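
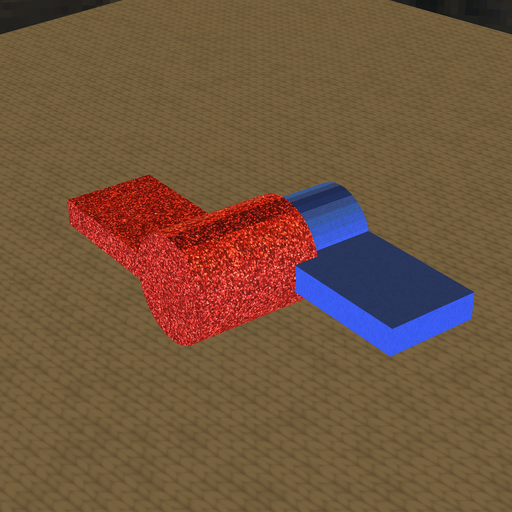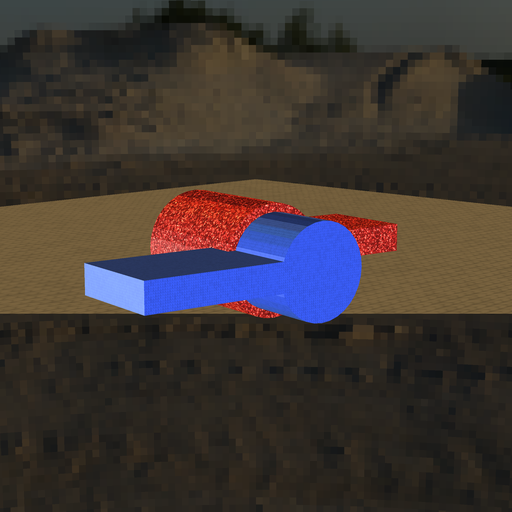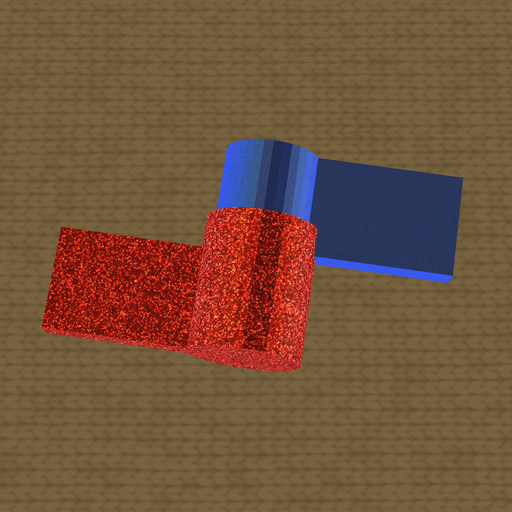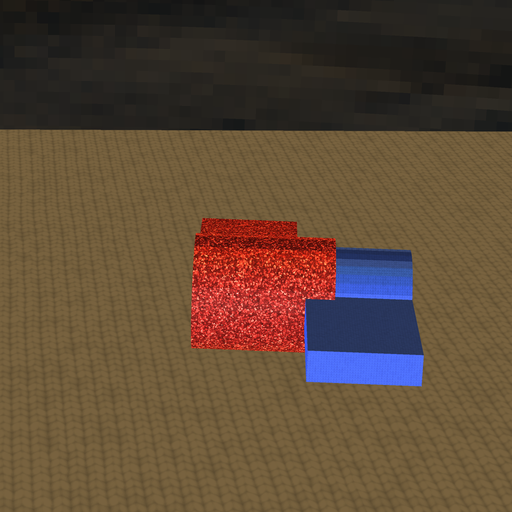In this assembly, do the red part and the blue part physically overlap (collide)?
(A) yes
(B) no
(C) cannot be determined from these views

(A) yes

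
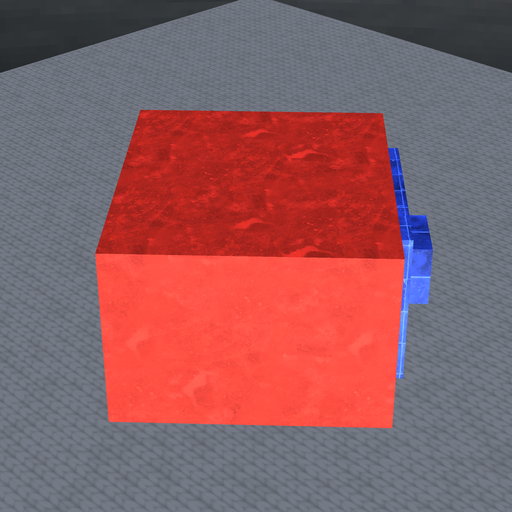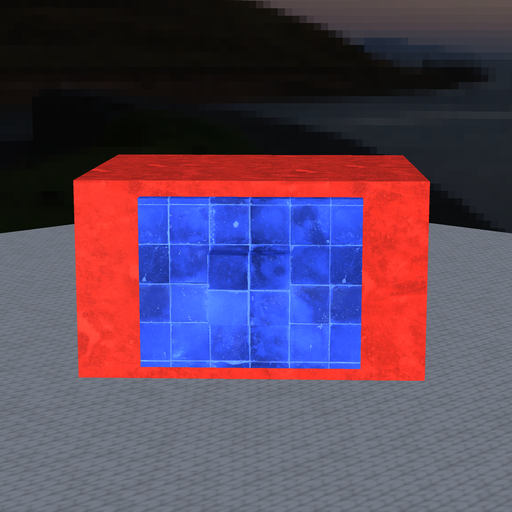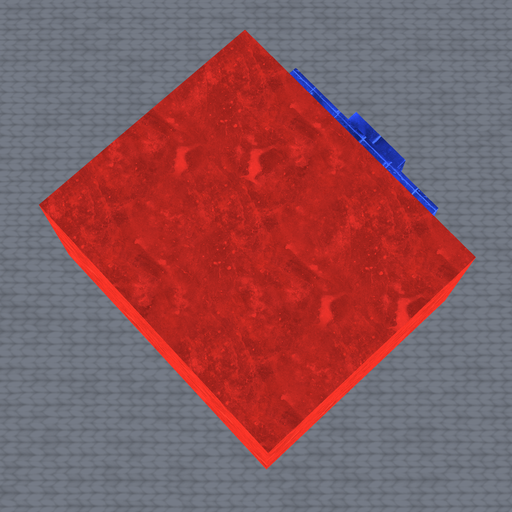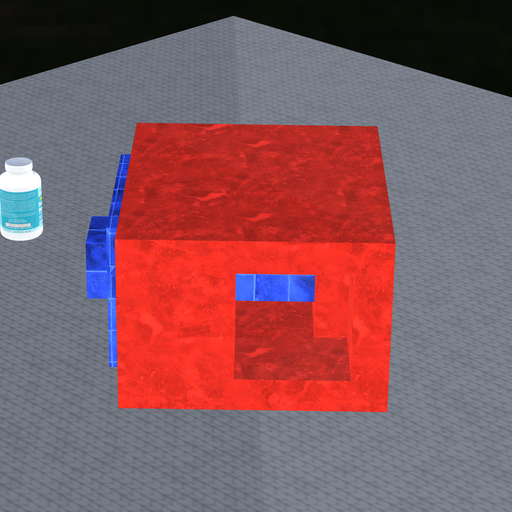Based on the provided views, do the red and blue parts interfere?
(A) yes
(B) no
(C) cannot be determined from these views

(A) yes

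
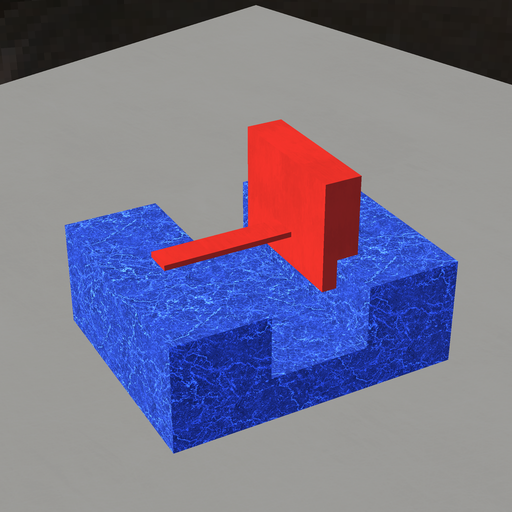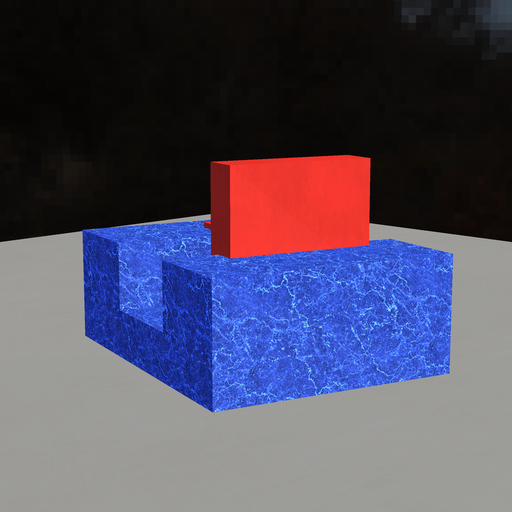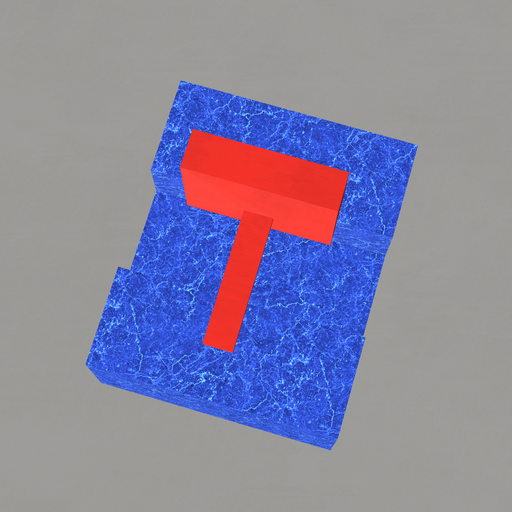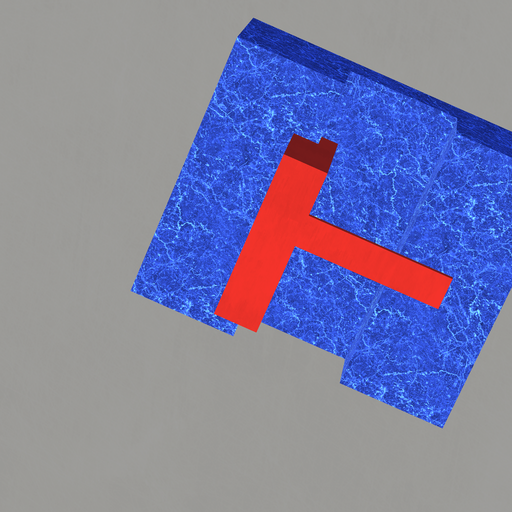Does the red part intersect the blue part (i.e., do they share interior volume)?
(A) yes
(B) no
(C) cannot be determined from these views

(A) yes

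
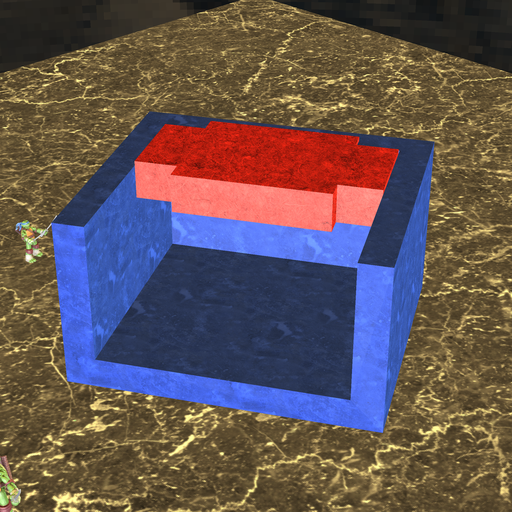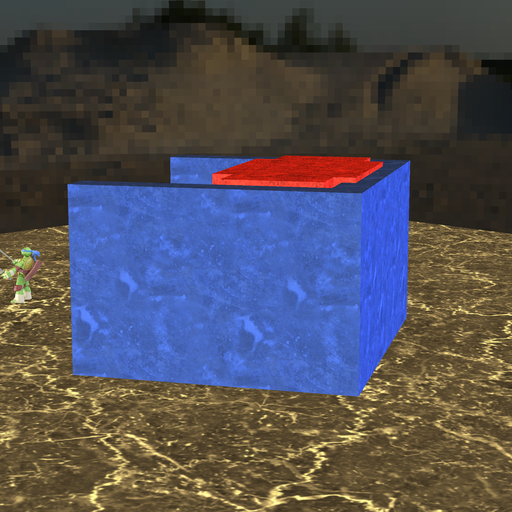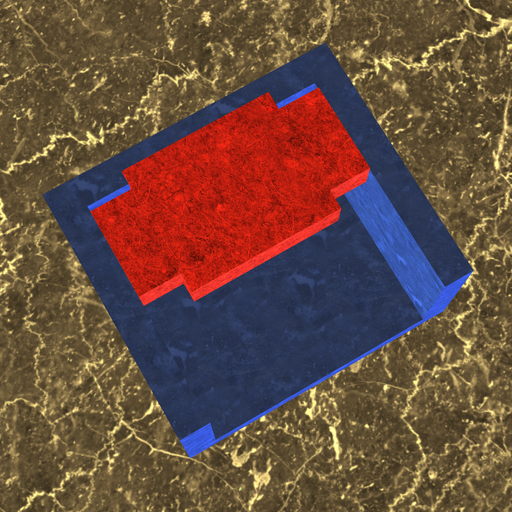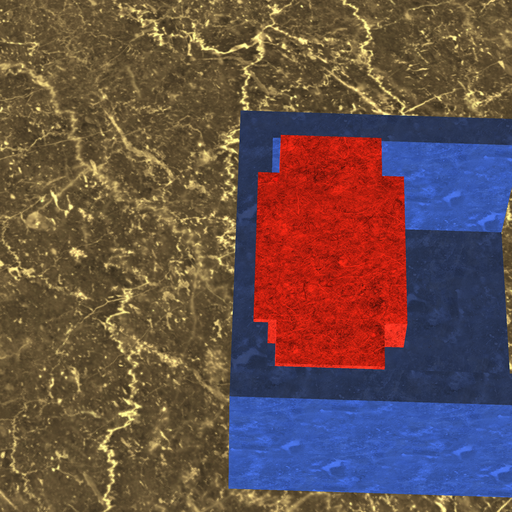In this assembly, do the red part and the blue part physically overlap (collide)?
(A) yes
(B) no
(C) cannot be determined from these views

(A) yes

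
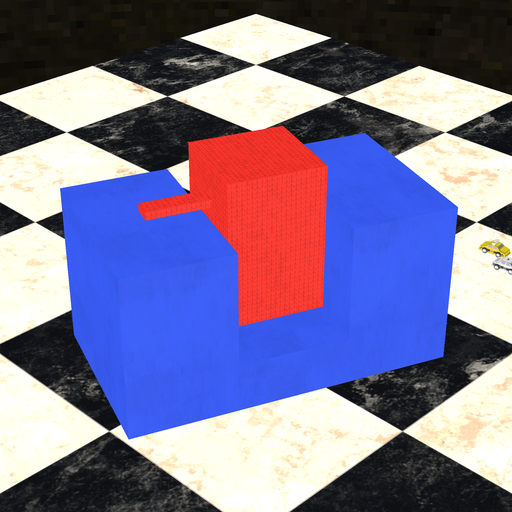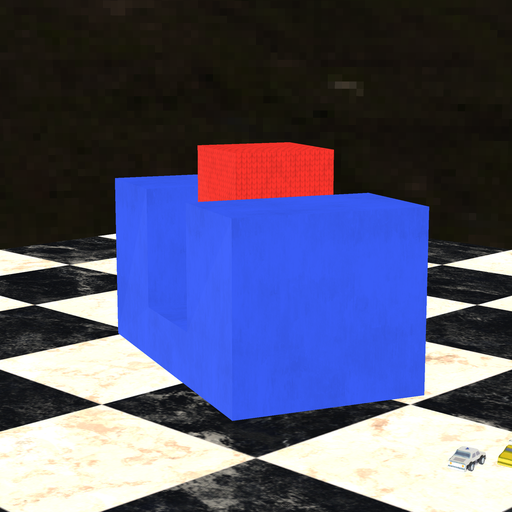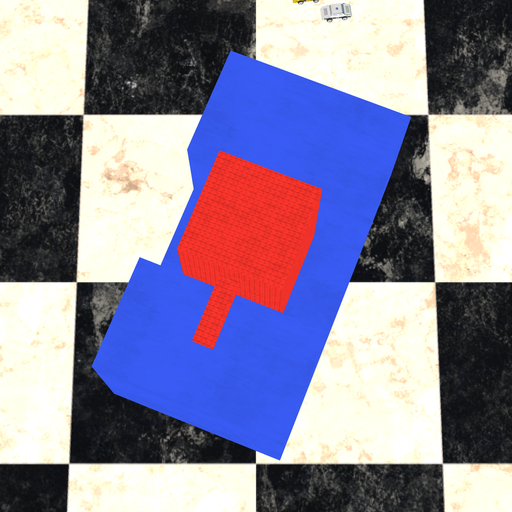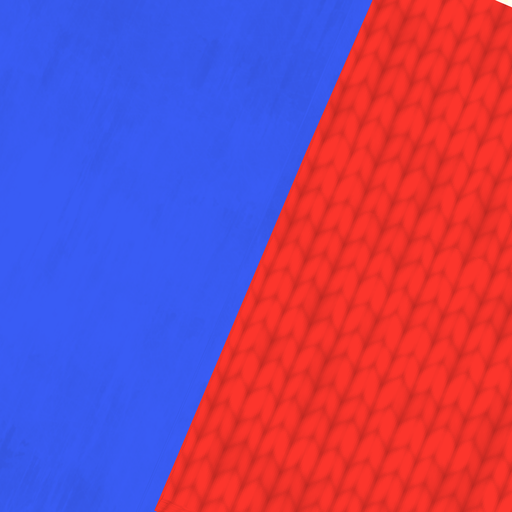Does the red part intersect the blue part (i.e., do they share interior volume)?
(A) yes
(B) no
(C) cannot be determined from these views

(B) no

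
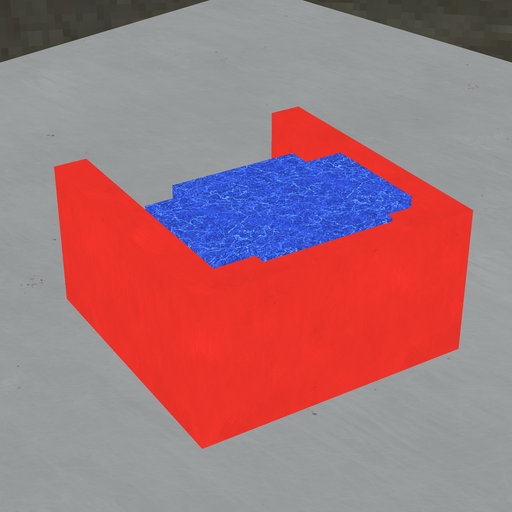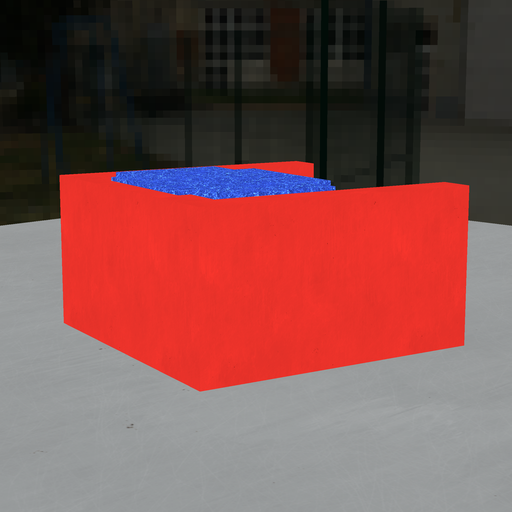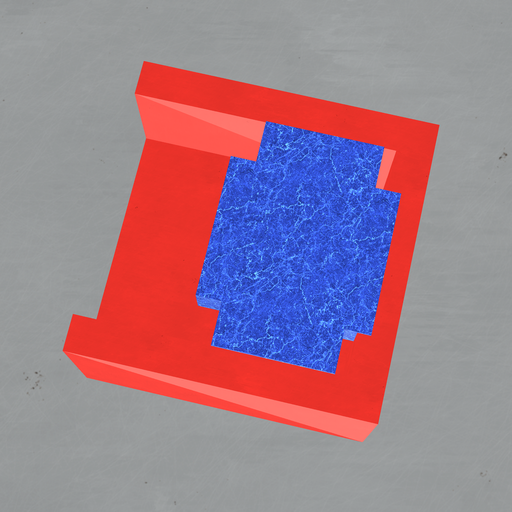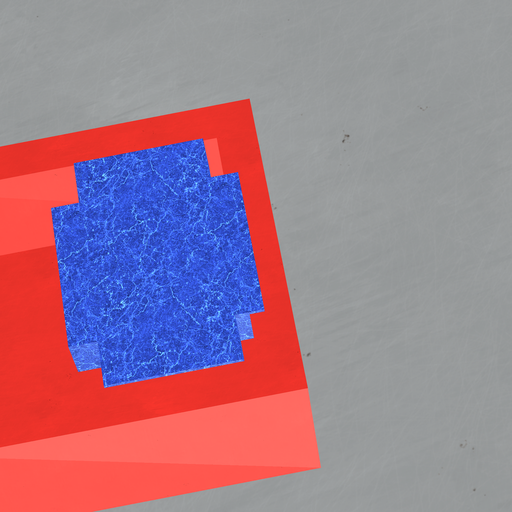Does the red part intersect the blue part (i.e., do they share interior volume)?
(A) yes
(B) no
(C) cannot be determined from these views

(A) yes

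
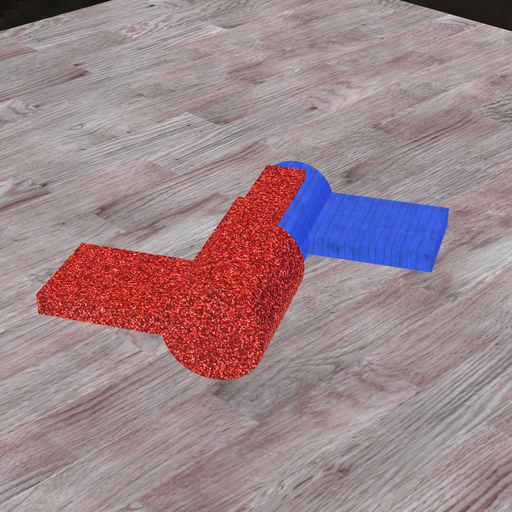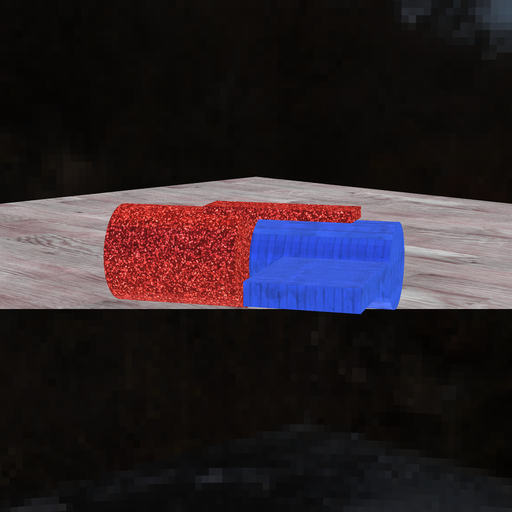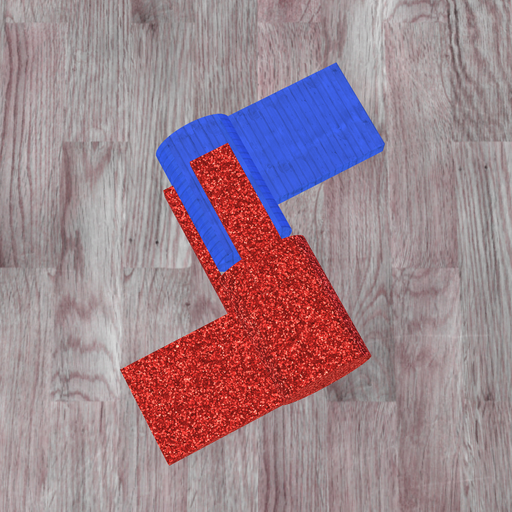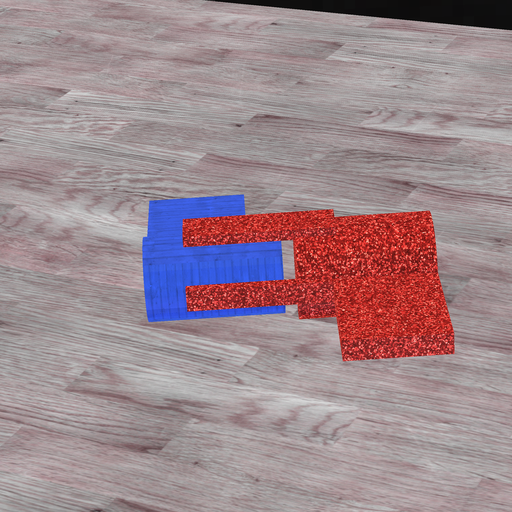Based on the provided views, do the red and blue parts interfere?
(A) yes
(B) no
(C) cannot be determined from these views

(B) no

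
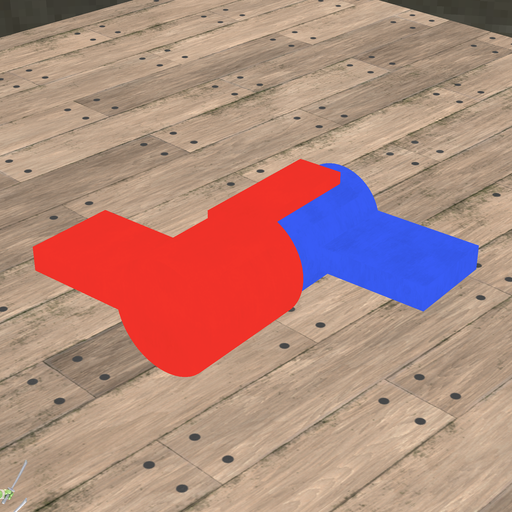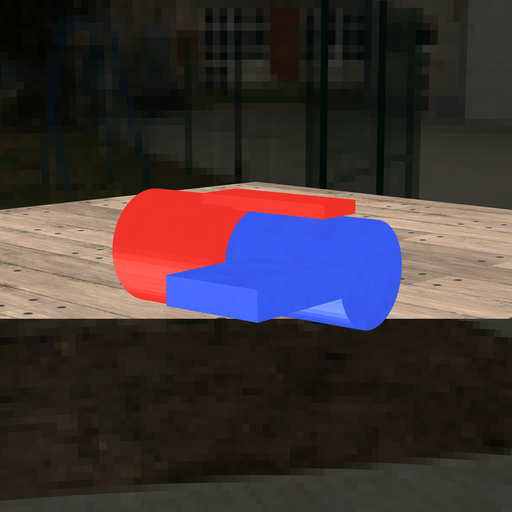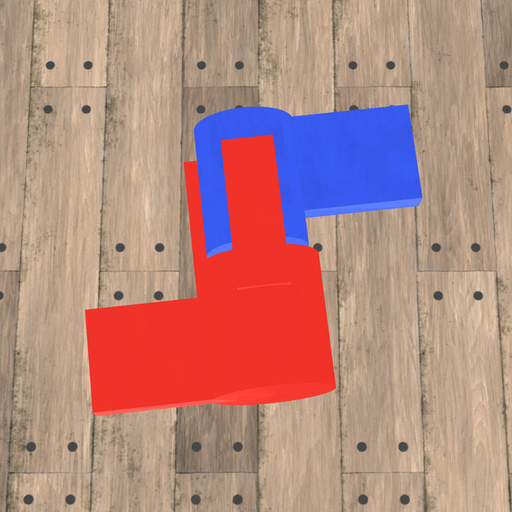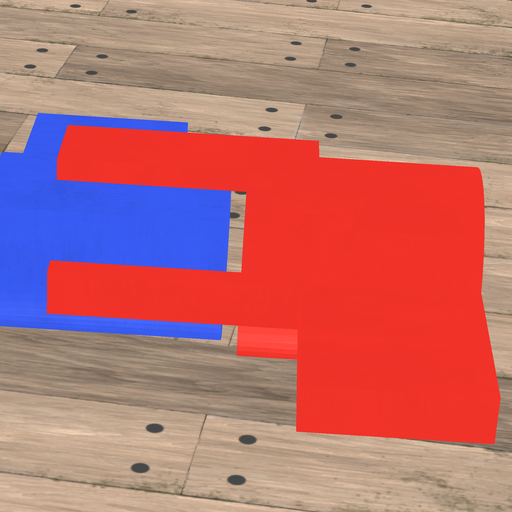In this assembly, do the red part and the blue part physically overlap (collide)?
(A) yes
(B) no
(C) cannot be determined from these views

(B) no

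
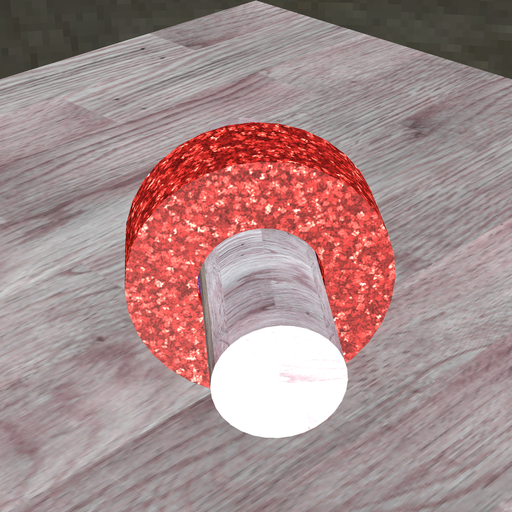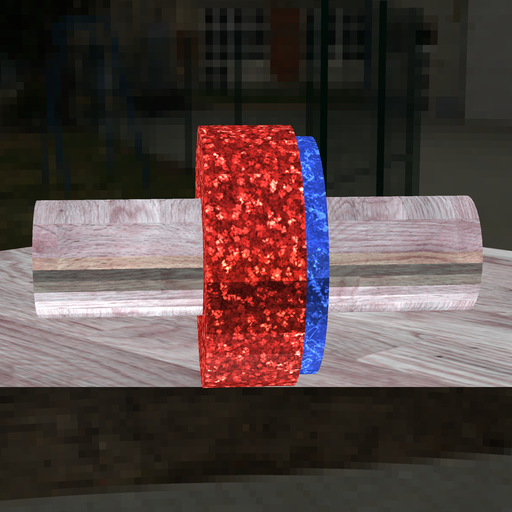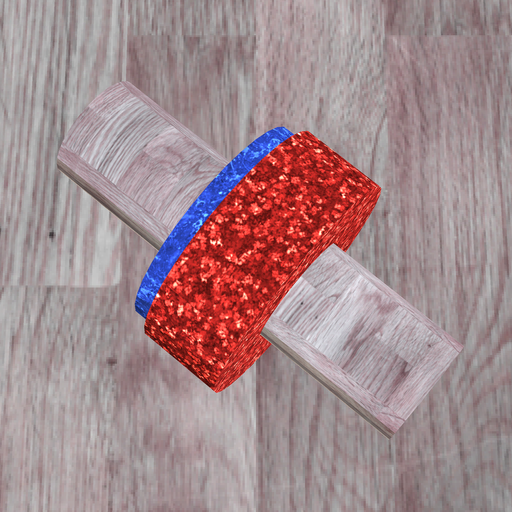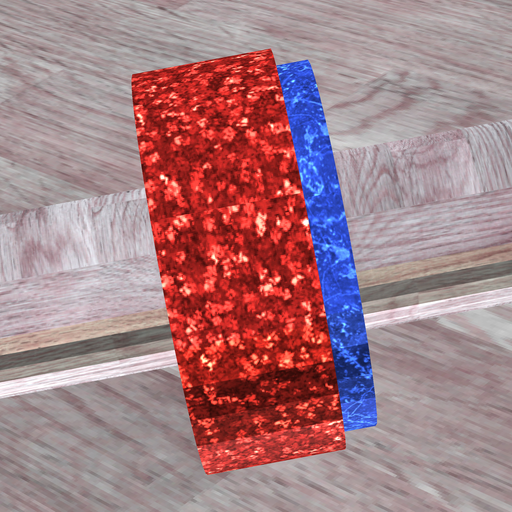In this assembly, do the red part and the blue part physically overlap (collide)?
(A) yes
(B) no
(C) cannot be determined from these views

(A) yes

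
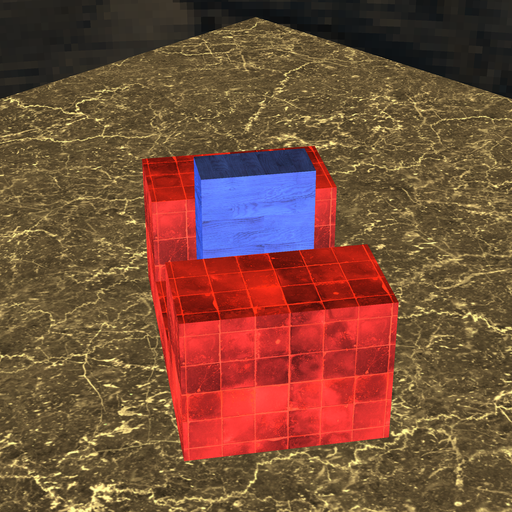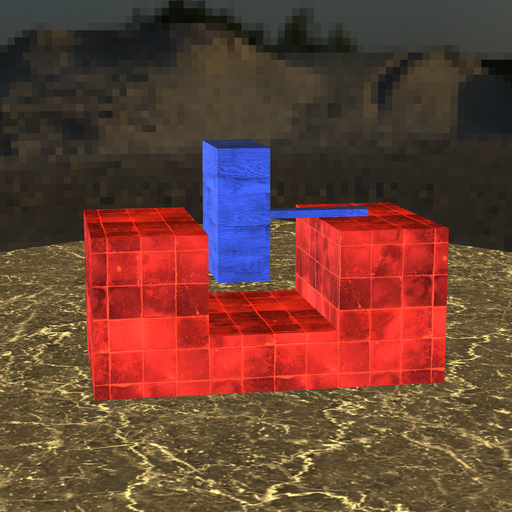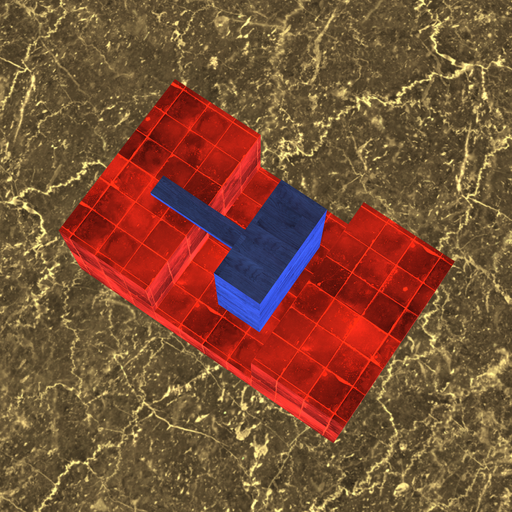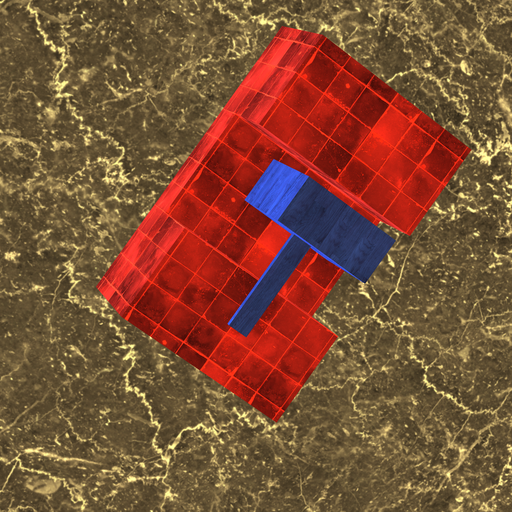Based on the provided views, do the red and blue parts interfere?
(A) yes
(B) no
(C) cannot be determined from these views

(B) no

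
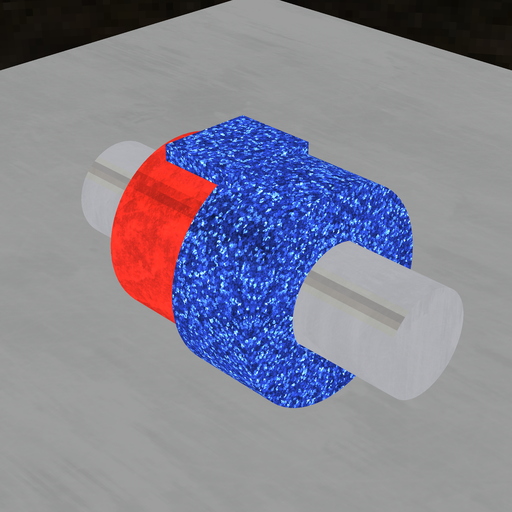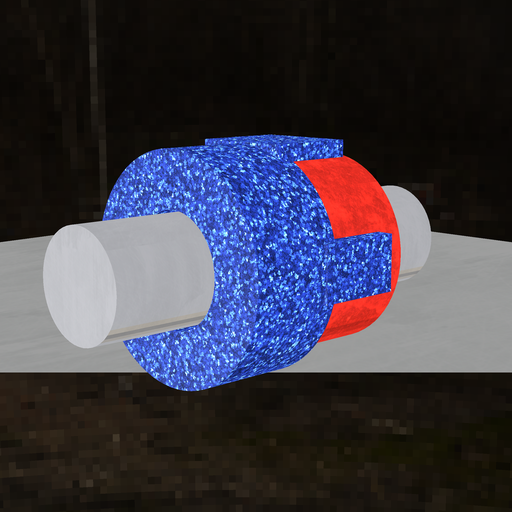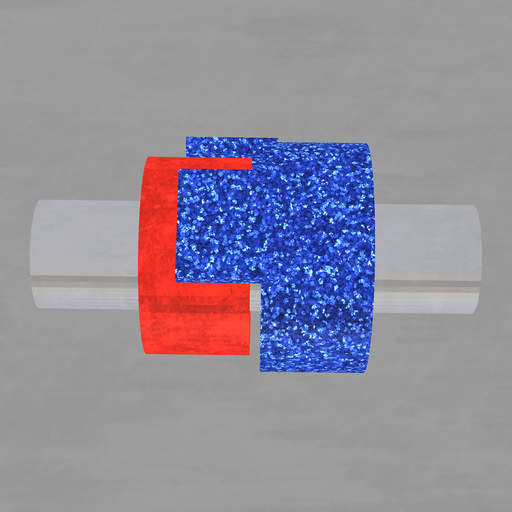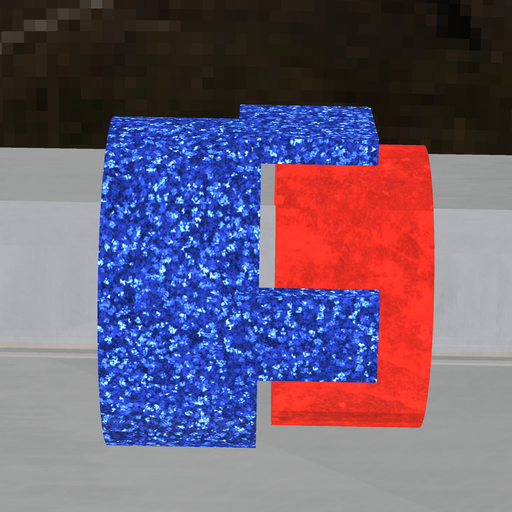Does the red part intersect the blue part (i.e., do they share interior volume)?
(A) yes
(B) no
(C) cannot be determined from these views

(B) no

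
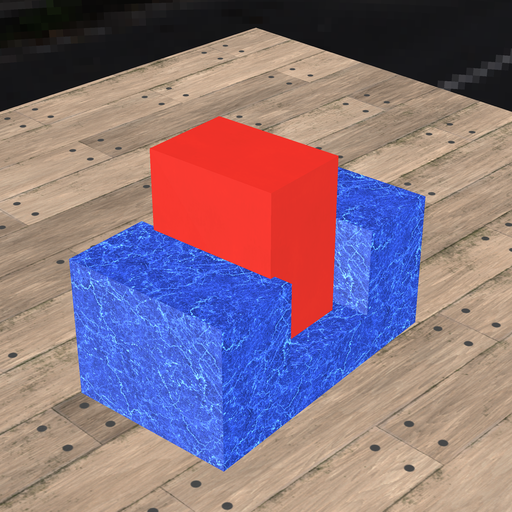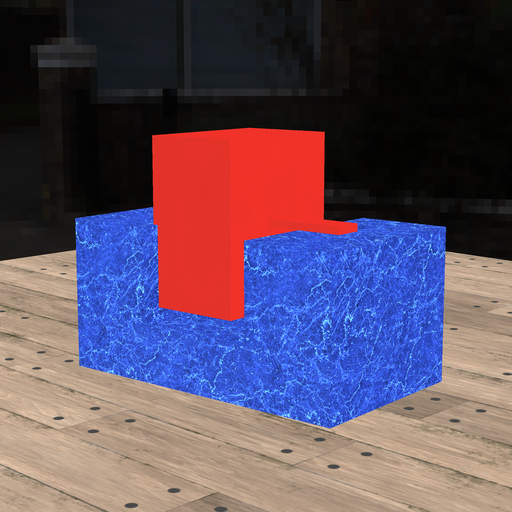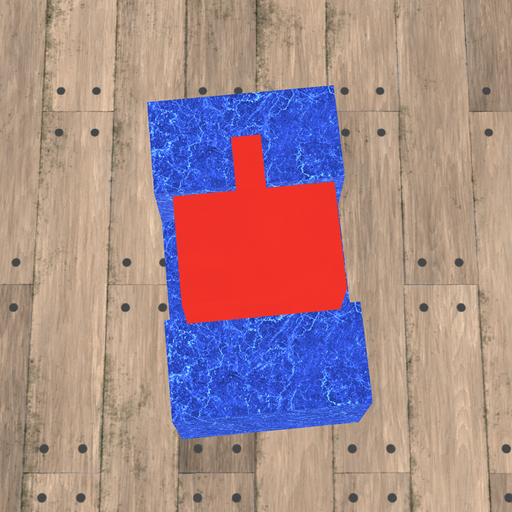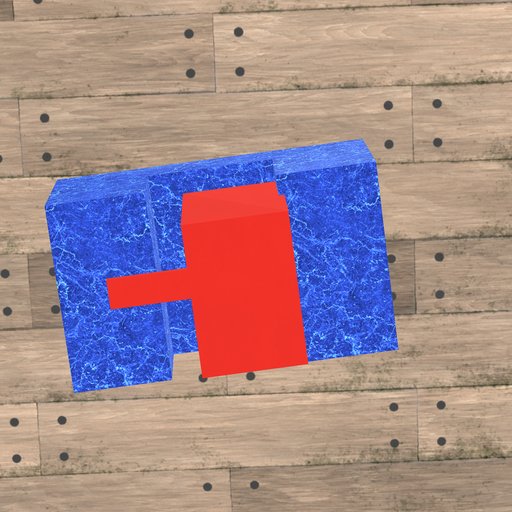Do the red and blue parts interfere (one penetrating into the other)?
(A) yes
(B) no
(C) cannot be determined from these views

(A) yes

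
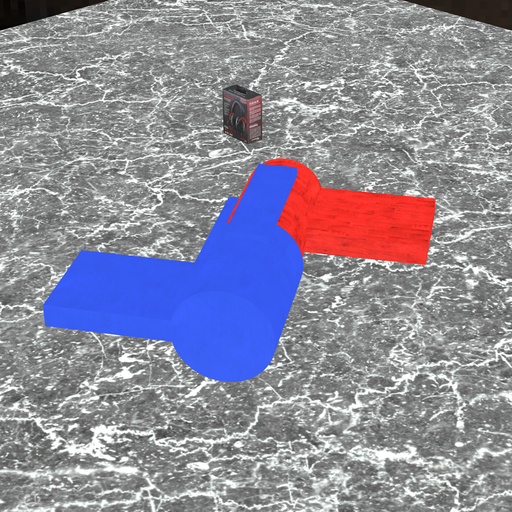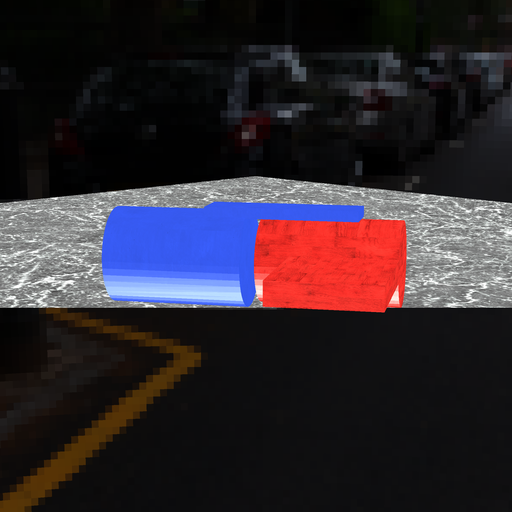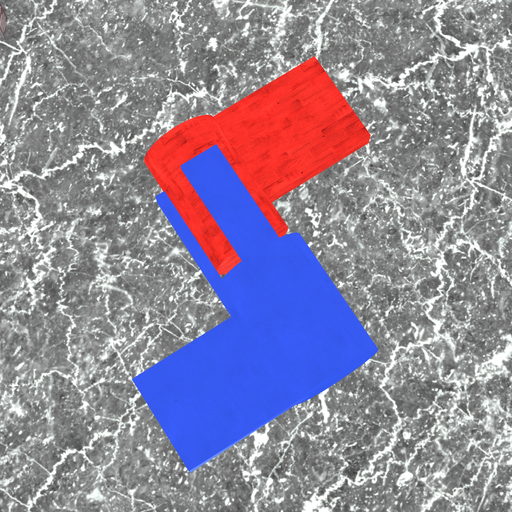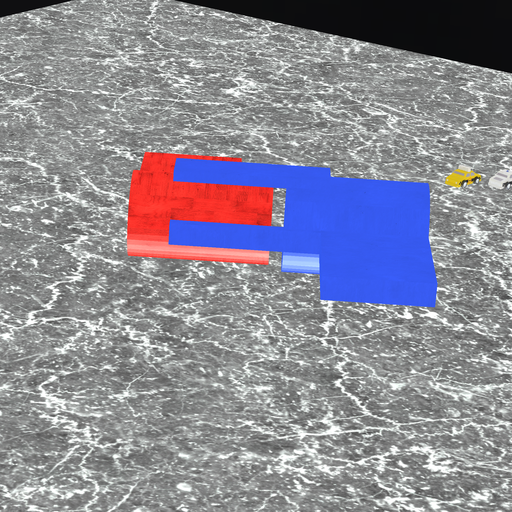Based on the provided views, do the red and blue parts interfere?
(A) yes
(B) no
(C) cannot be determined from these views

(B) no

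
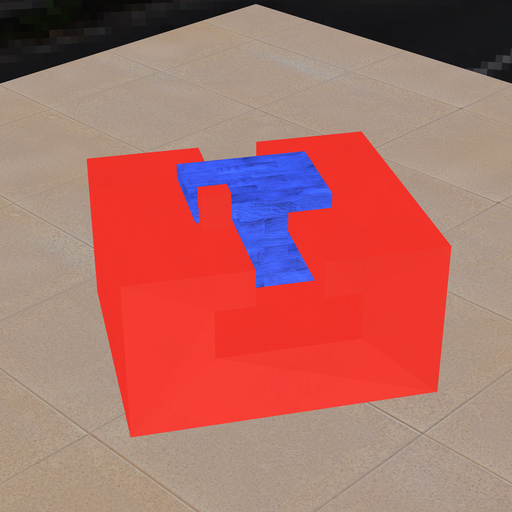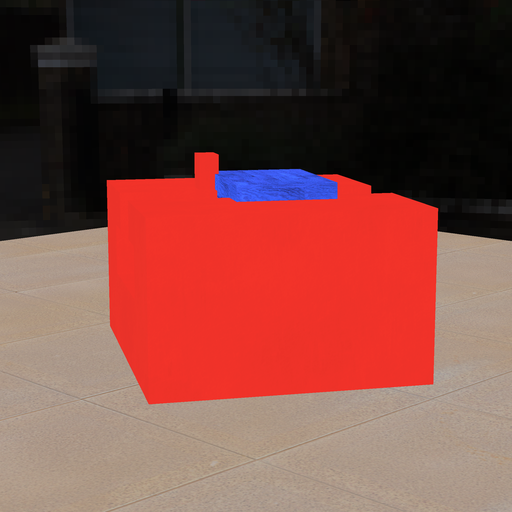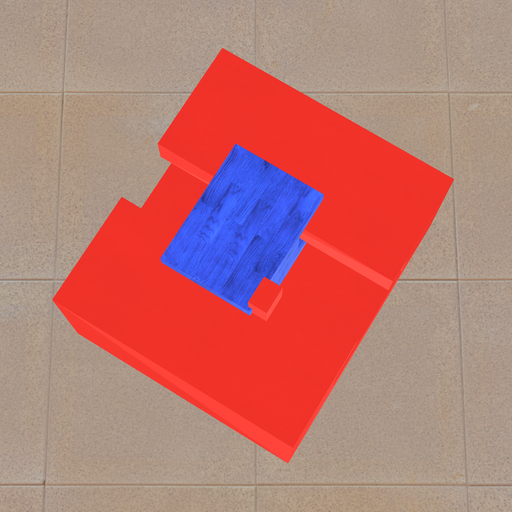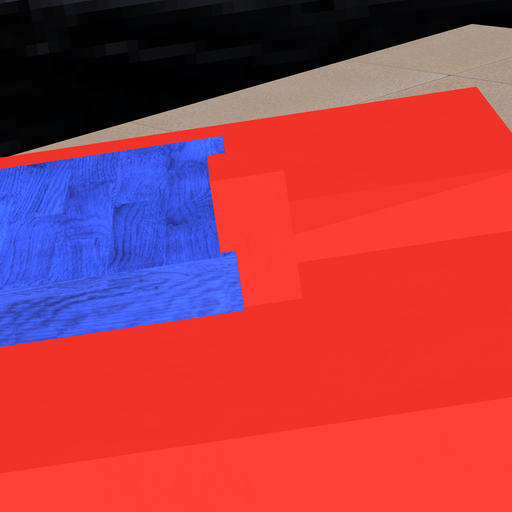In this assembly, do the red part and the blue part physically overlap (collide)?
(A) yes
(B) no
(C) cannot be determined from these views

(A) yes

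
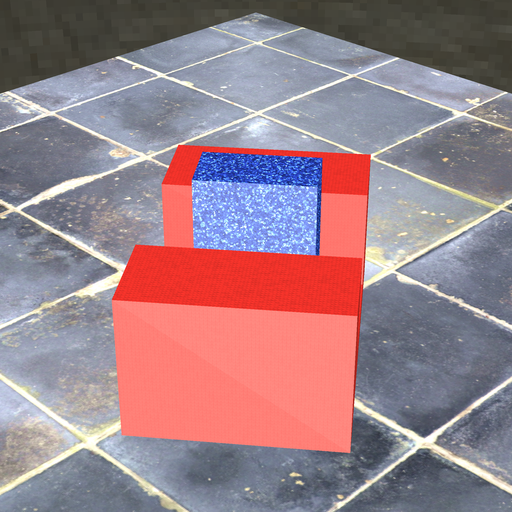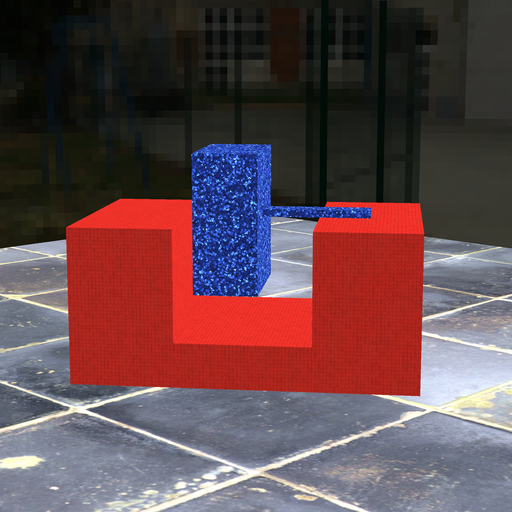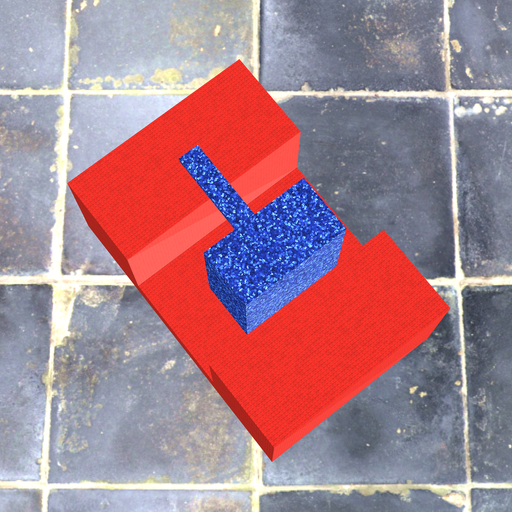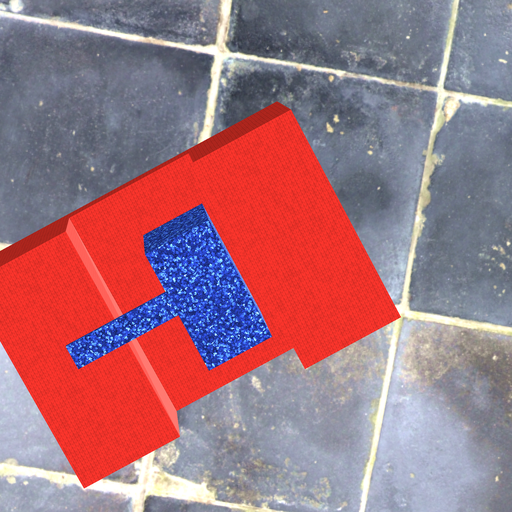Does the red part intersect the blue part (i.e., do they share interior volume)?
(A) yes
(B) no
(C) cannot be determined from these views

(B) no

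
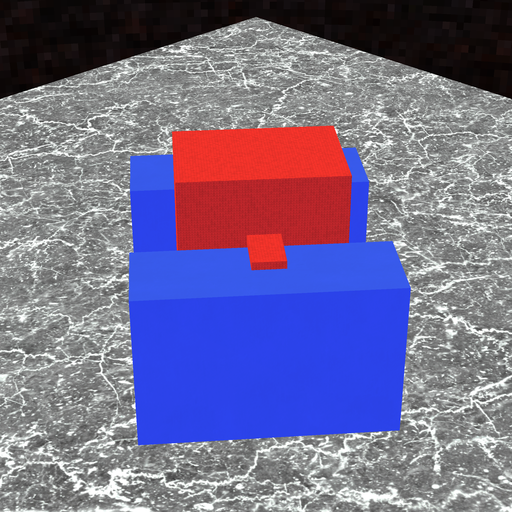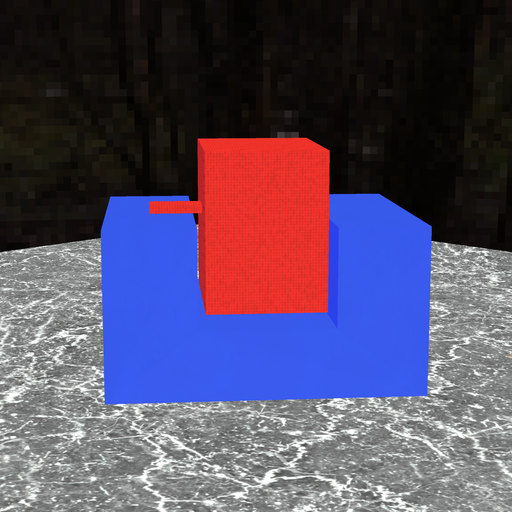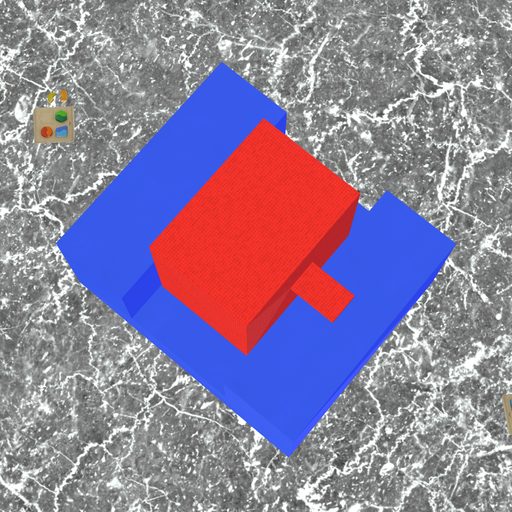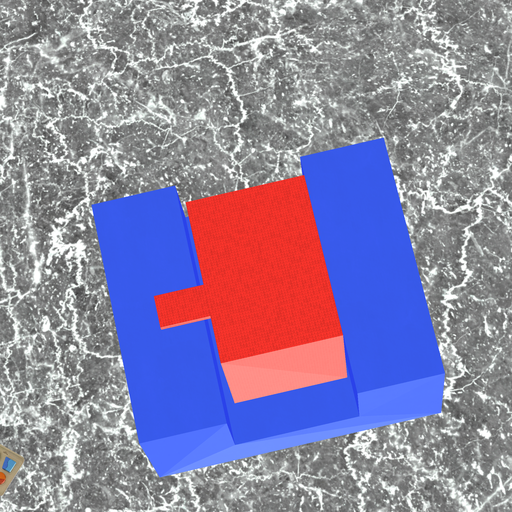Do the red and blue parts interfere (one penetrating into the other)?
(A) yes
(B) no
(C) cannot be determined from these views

(B) no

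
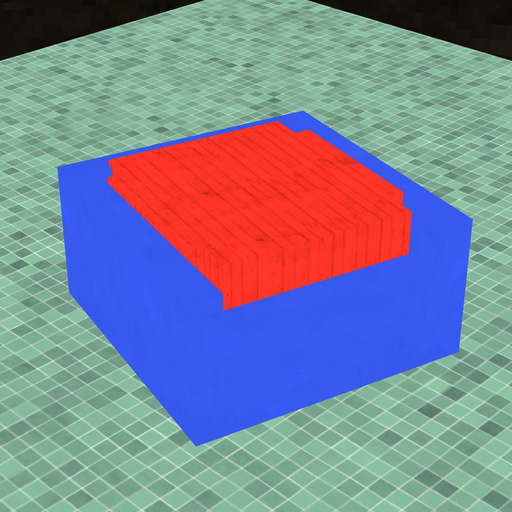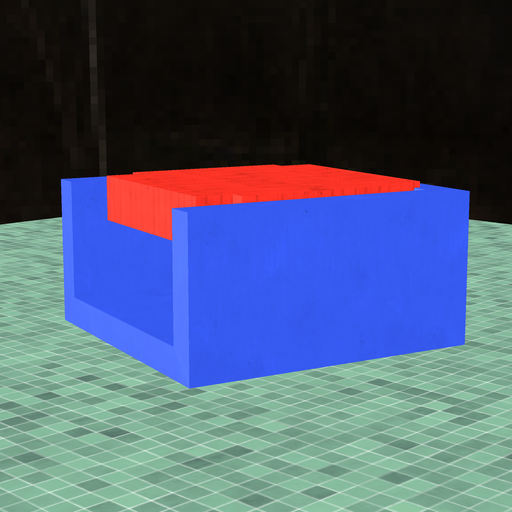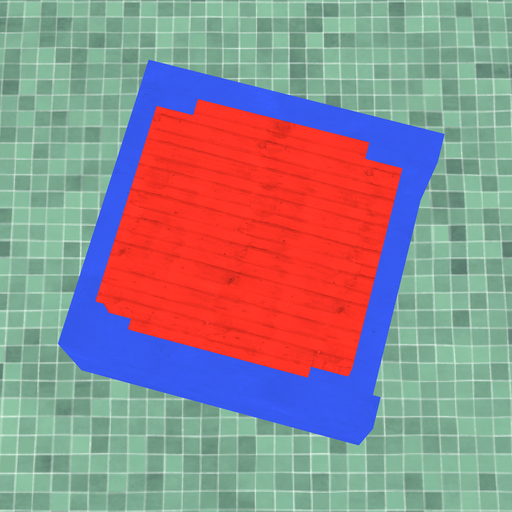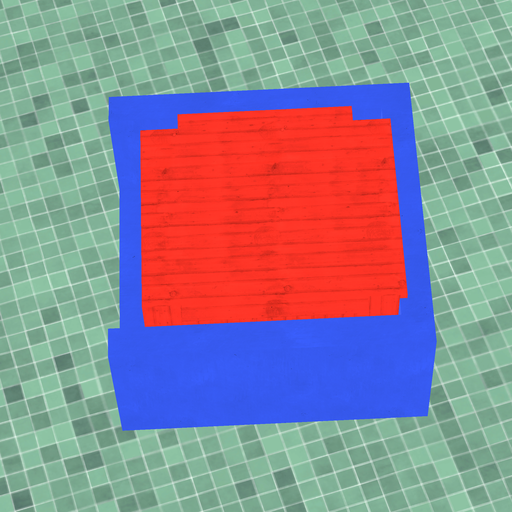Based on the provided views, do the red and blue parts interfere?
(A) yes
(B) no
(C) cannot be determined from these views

(A) yes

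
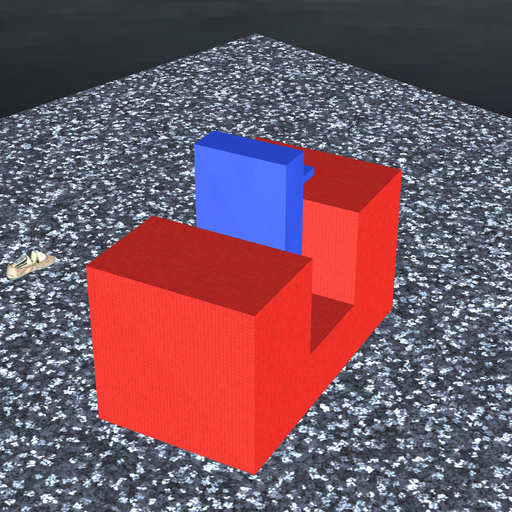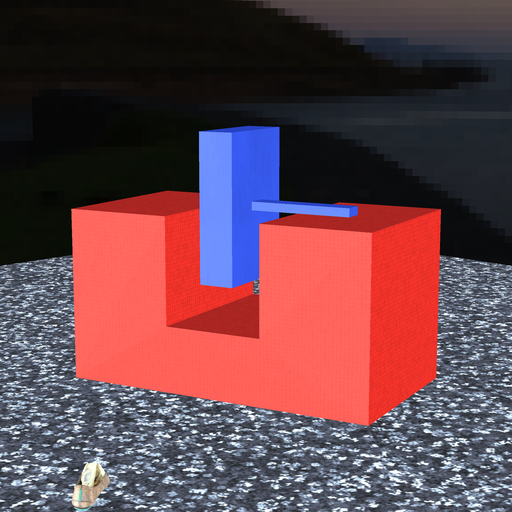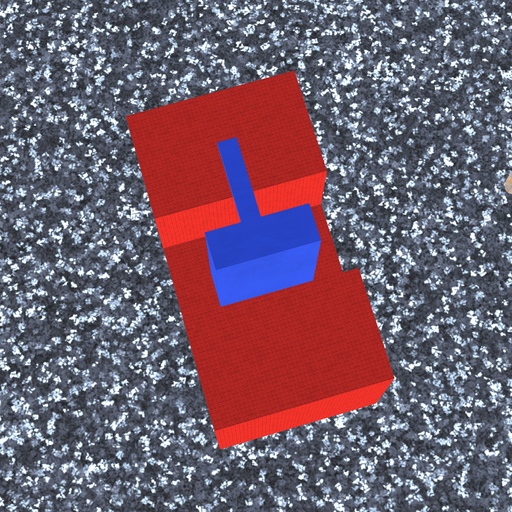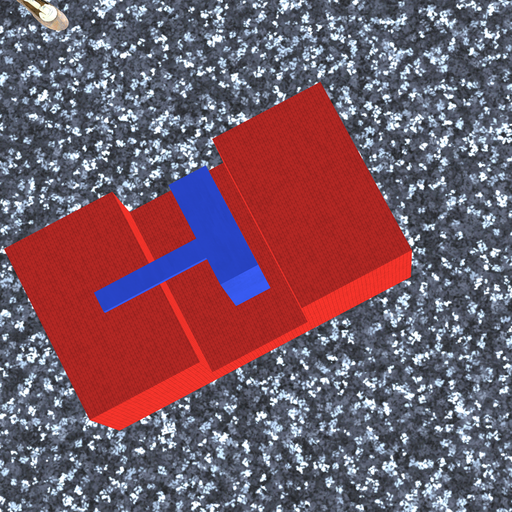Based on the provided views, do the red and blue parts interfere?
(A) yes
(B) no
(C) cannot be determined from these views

(B) no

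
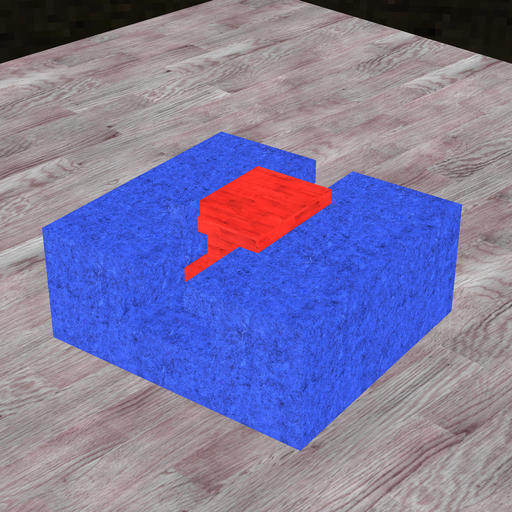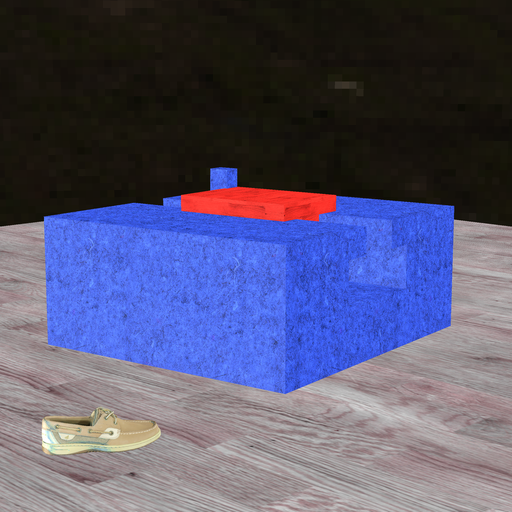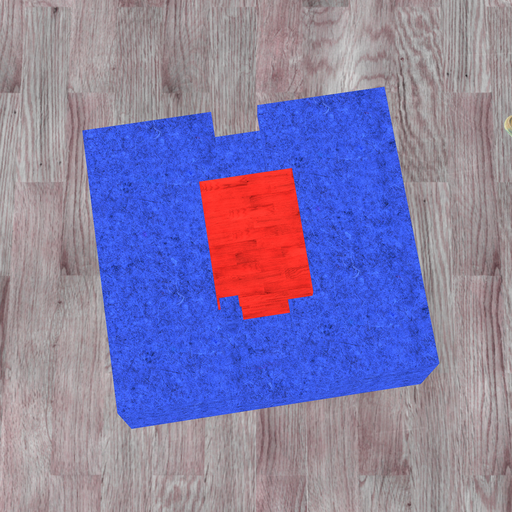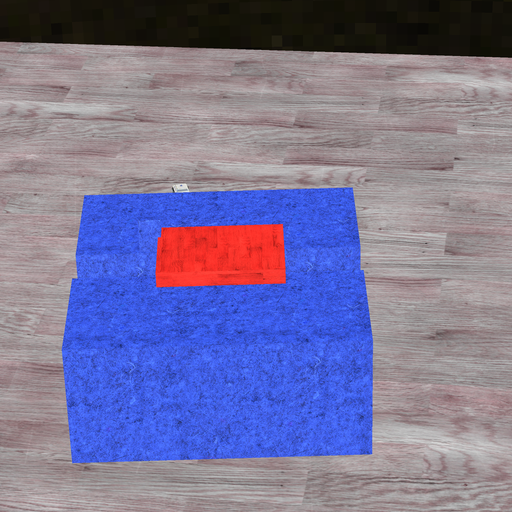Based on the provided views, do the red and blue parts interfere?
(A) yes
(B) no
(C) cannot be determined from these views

(A) yes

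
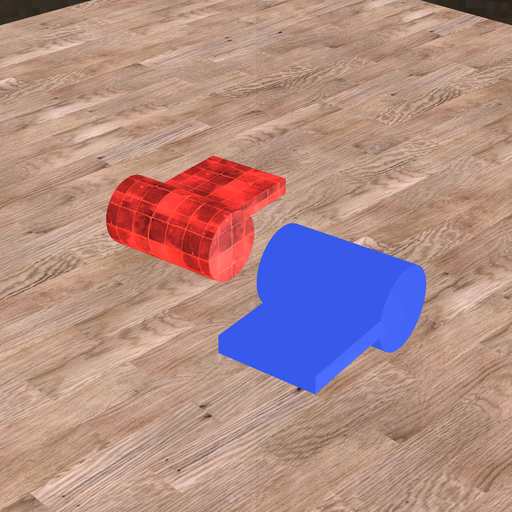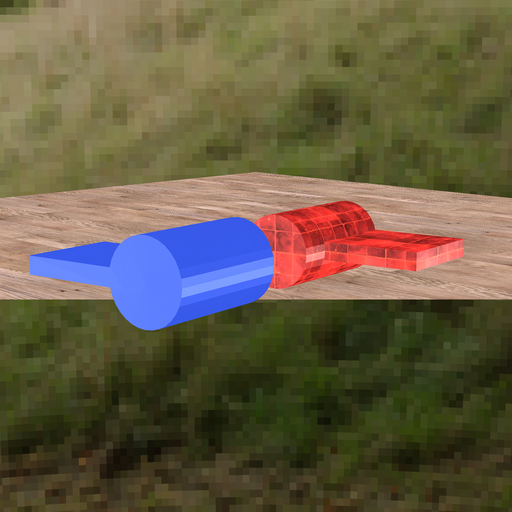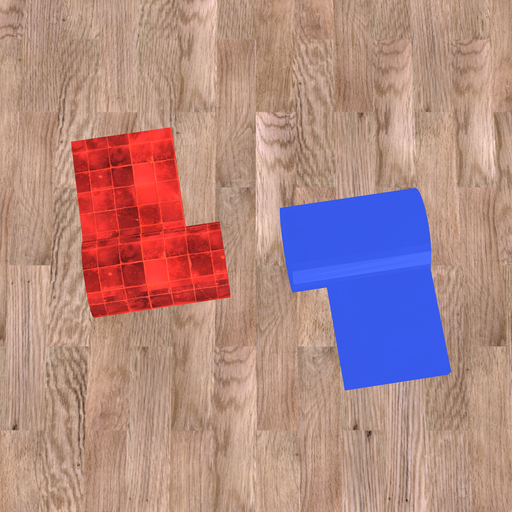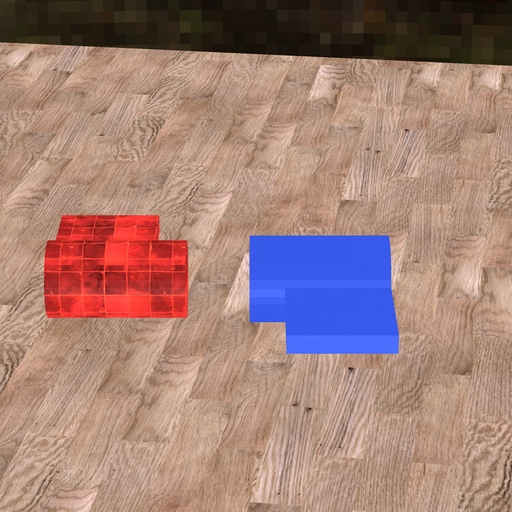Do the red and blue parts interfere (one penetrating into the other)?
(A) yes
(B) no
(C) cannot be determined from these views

(B) no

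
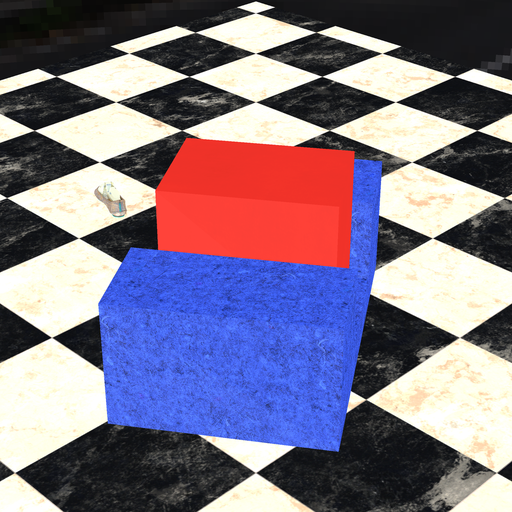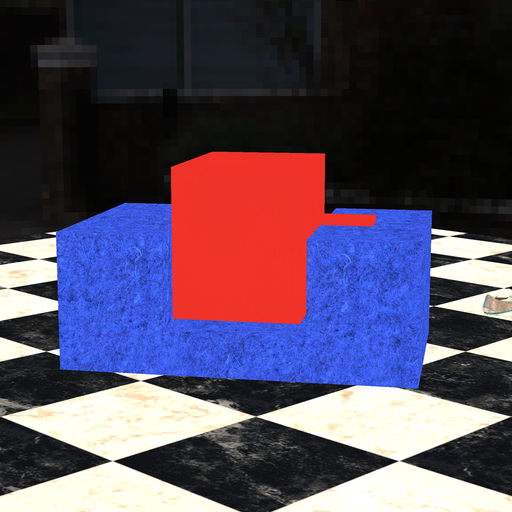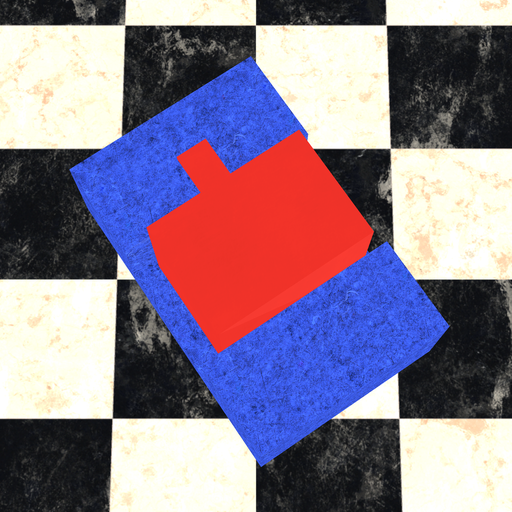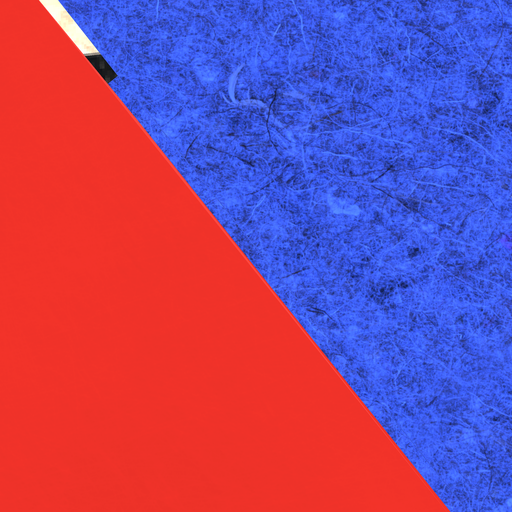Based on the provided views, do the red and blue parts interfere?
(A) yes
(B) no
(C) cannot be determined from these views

(B) no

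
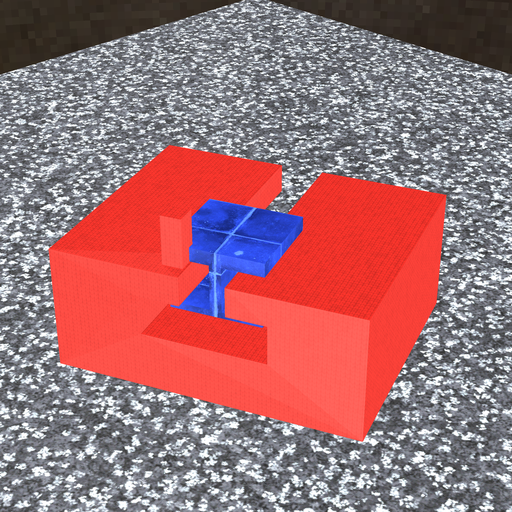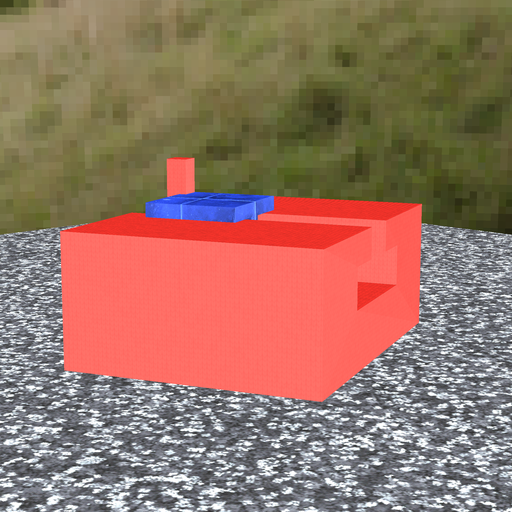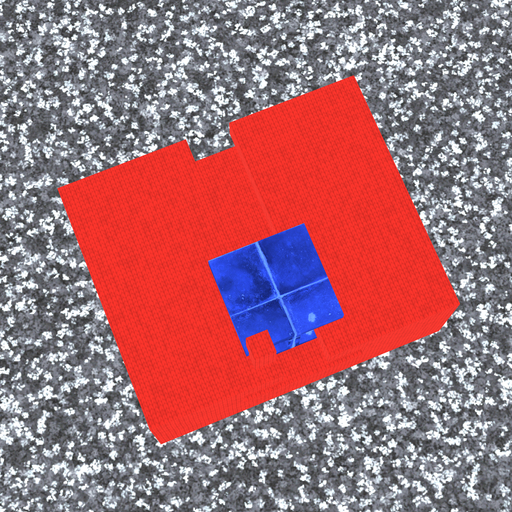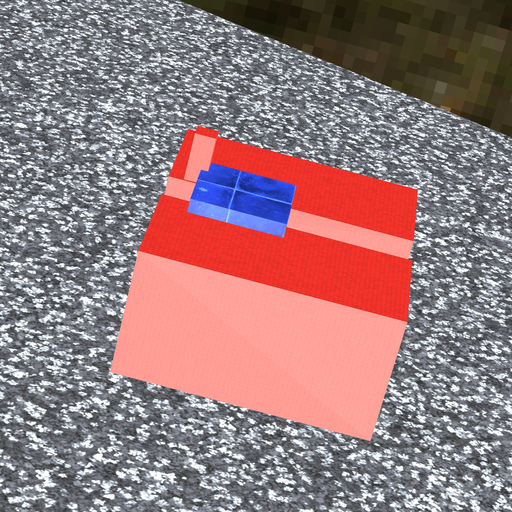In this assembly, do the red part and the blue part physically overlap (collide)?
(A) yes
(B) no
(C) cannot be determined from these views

(A) yes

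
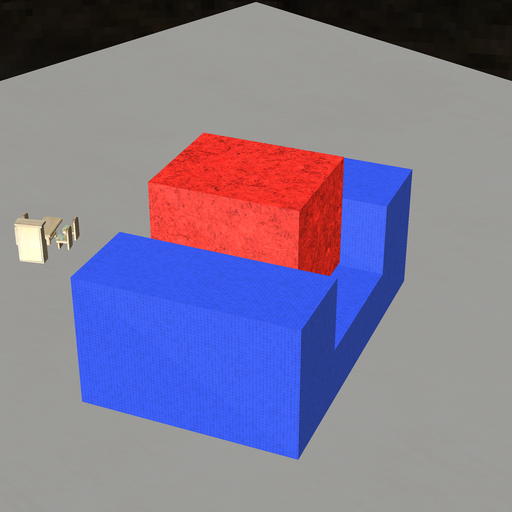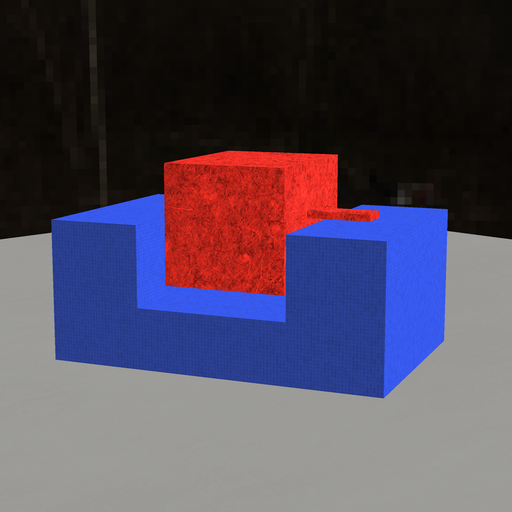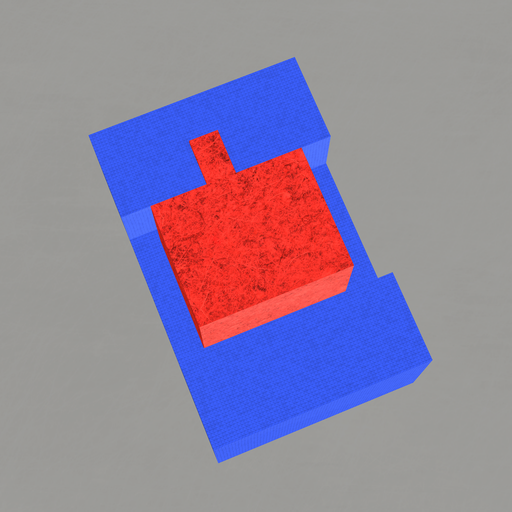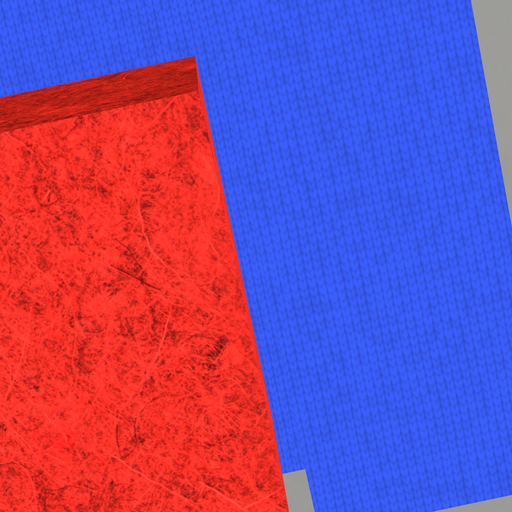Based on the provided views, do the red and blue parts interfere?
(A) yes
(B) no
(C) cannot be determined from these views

(B) no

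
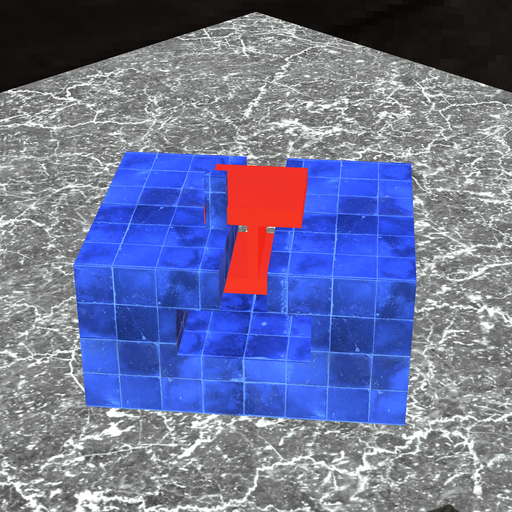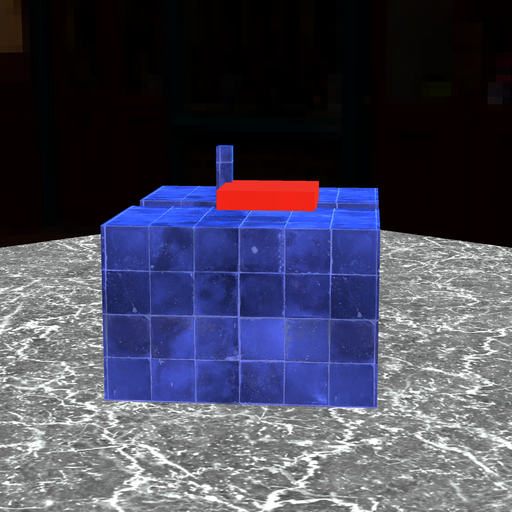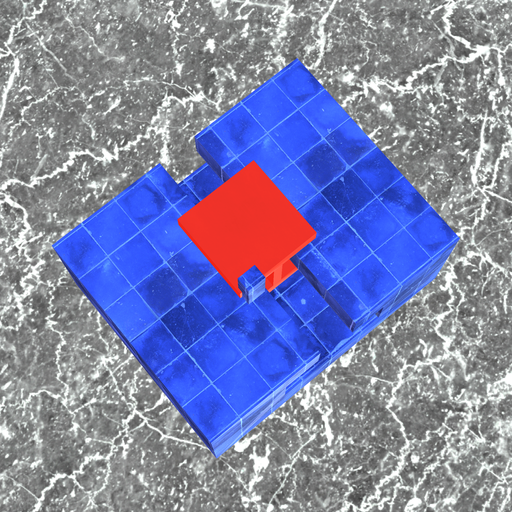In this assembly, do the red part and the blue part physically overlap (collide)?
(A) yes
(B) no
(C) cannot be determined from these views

(A) yes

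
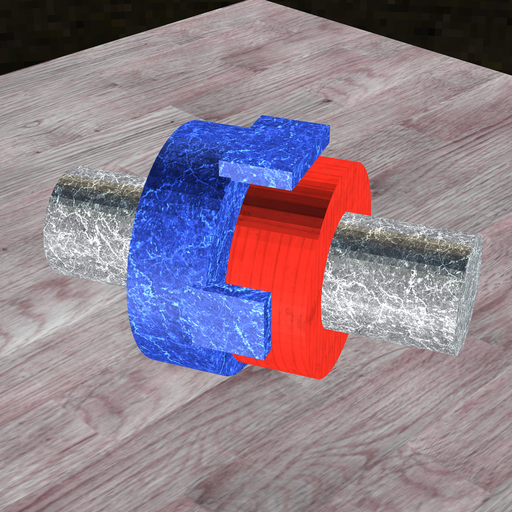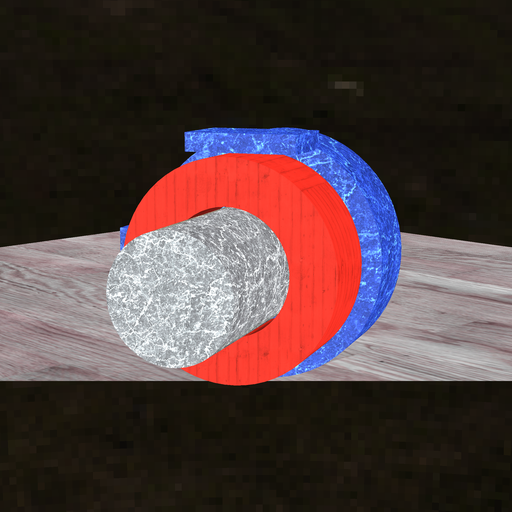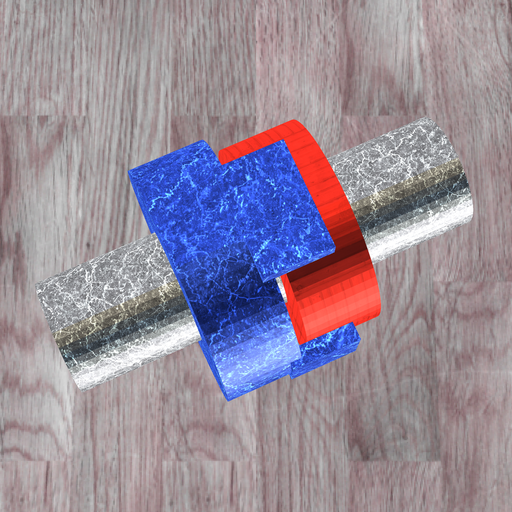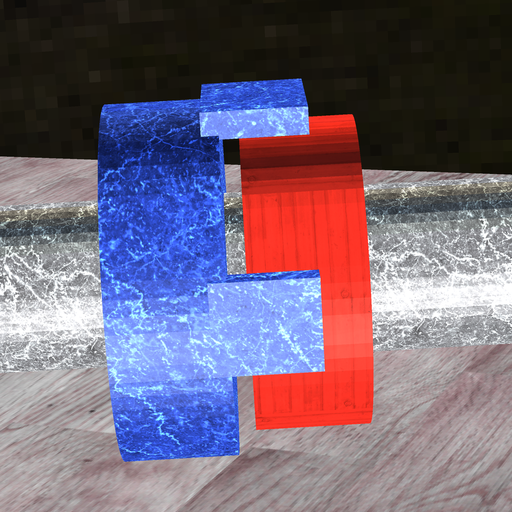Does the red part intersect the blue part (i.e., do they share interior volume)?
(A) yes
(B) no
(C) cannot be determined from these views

(B) no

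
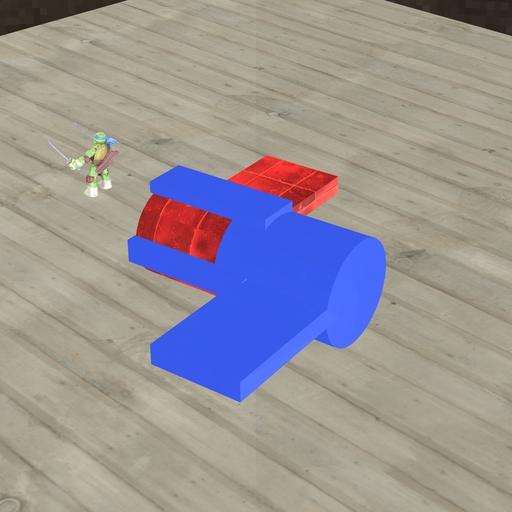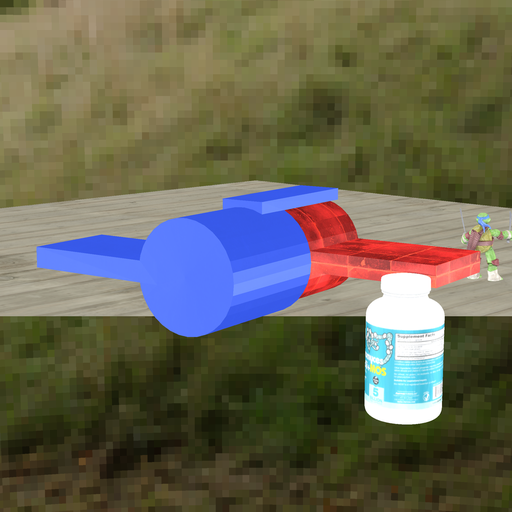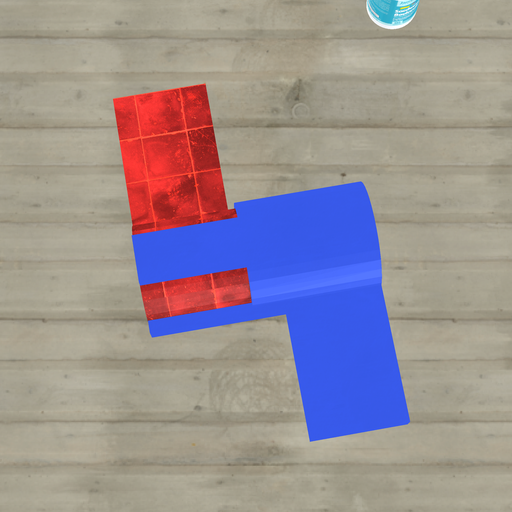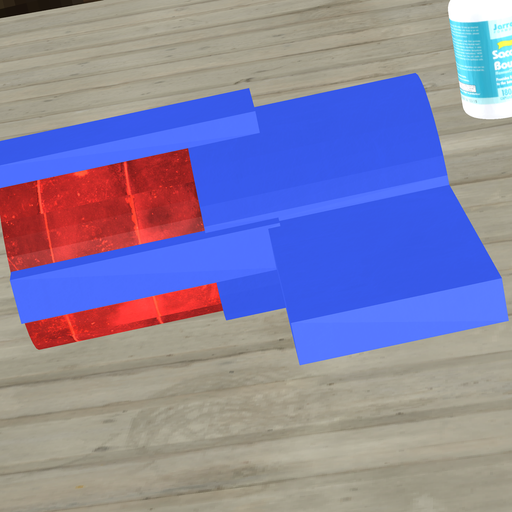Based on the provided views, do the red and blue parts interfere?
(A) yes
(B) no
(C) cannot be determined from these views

(A) yes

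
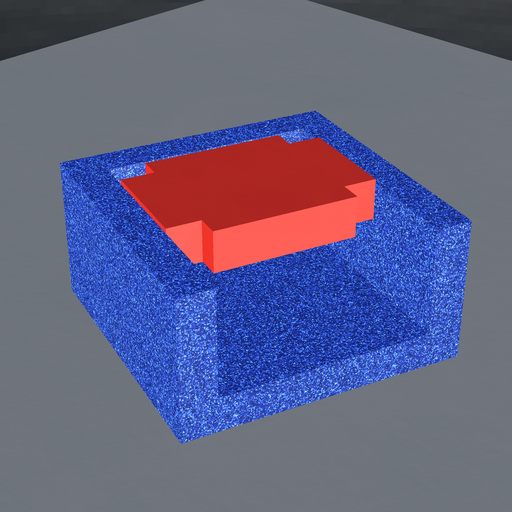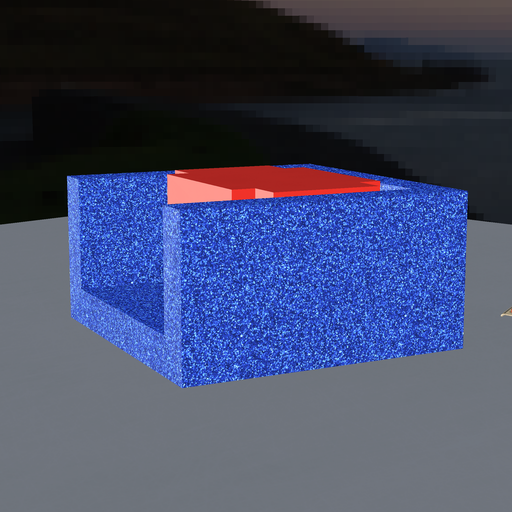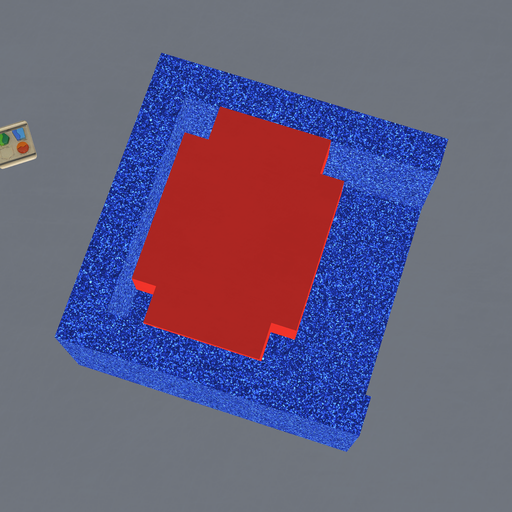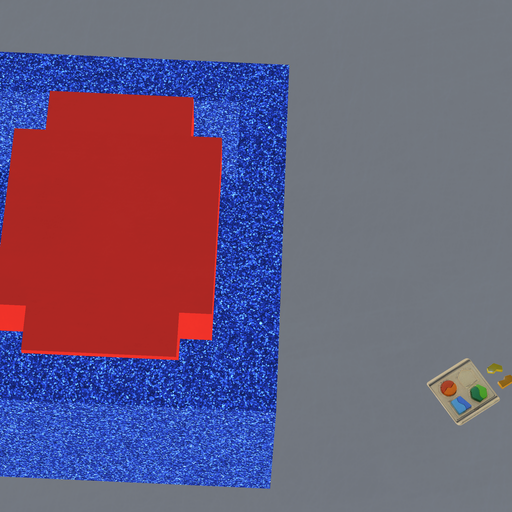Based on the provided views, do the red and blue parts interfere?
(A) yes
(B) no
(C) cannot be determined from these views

(B) no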